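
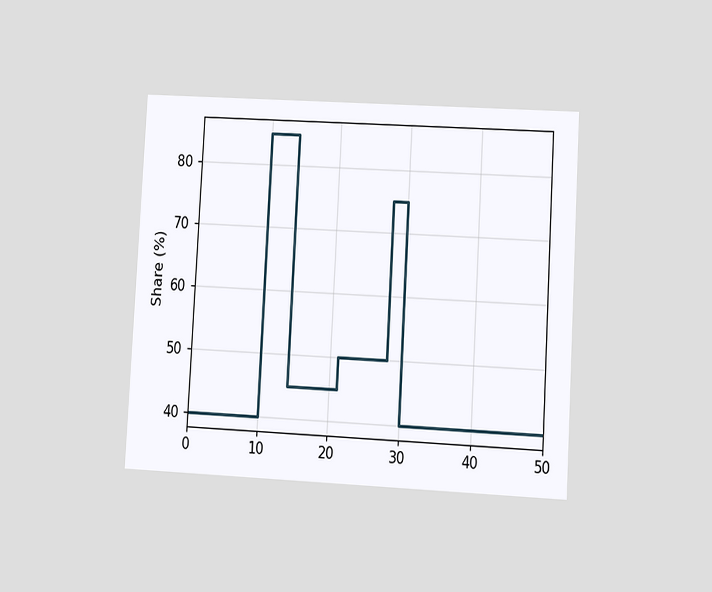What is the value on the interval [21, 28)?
The chart is tilted about 3° clockwise and viewed at a slight angle. On [21, 28) the step sits at 50%.

50%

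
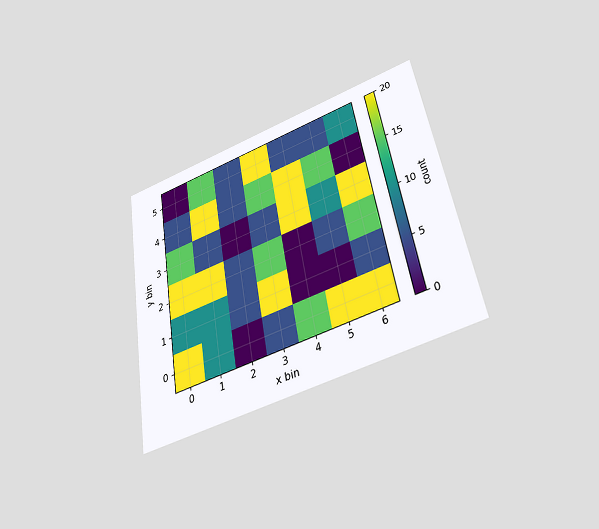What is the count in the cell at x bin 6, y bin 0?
The chart is tilted about 10° counter-clockwise and viewed slightly from below. Matching the cell (6, 0) against the colorbar gives 20.

20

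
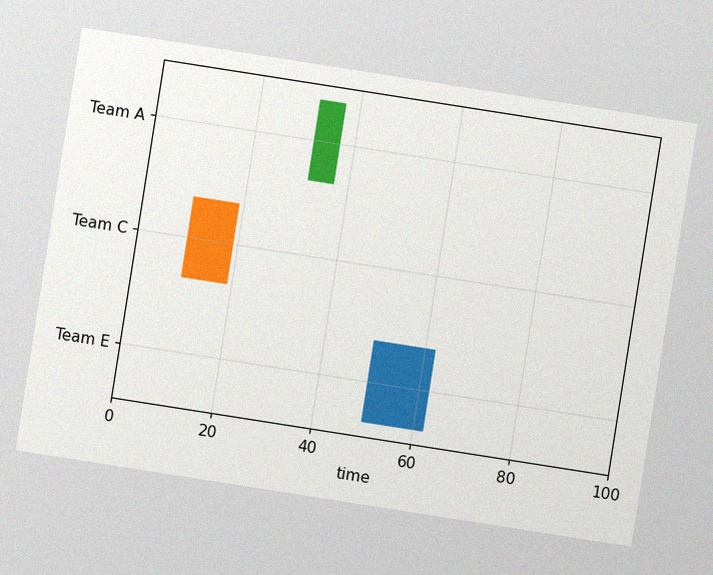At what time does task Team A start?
32

The chart is tilted about 9° clockwise, with some photo noise. The Team A bar begins at t=32.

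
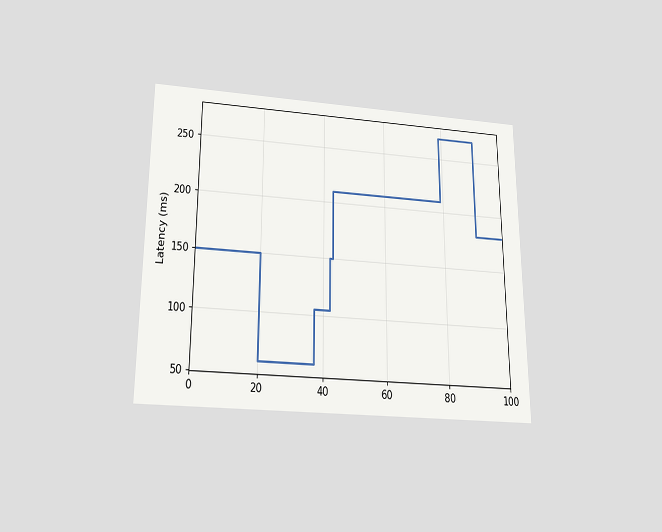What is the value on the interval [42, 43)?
The chart is viewed slightly from below. On [42, 43) the step sits at 150ms.

150ms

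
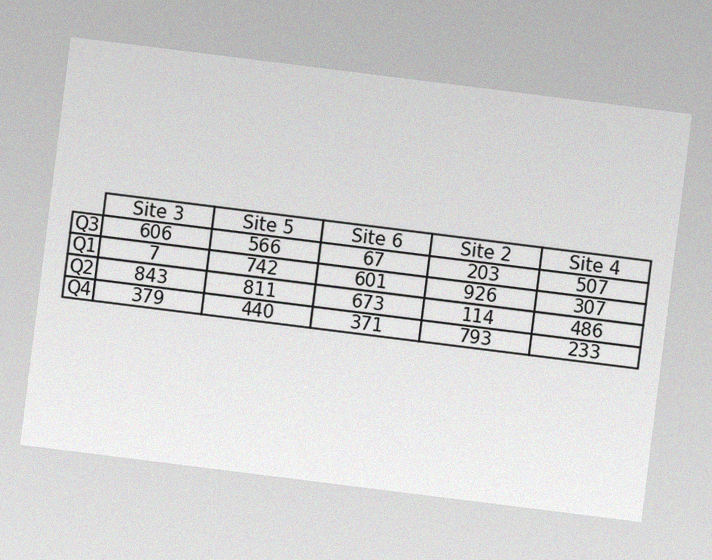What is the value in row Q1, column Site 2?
926

The chart is tilted about 7° clockwise, with some photo noise. The (Q1, Site 2) cell reads 926.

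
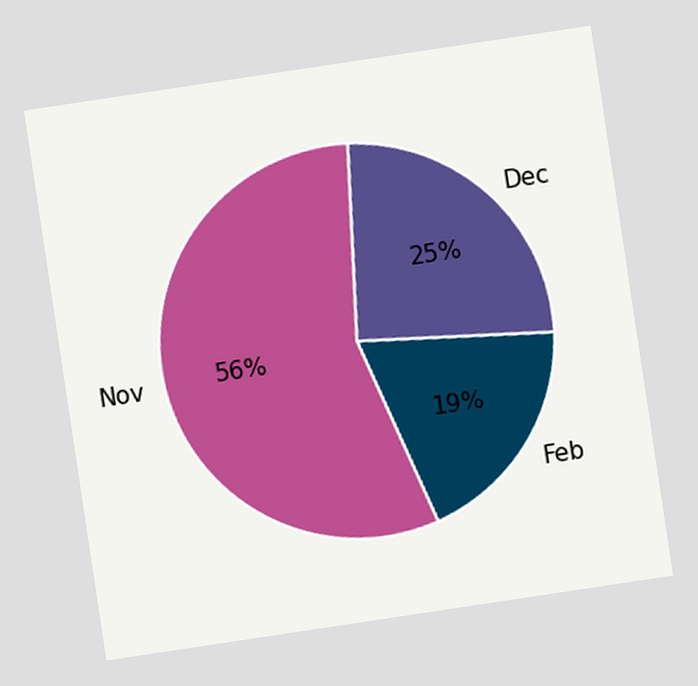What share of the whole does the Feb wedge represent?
The chart is tilted about 9° counter-clockwise. The Feb slice takes up 19% of the pie.

19%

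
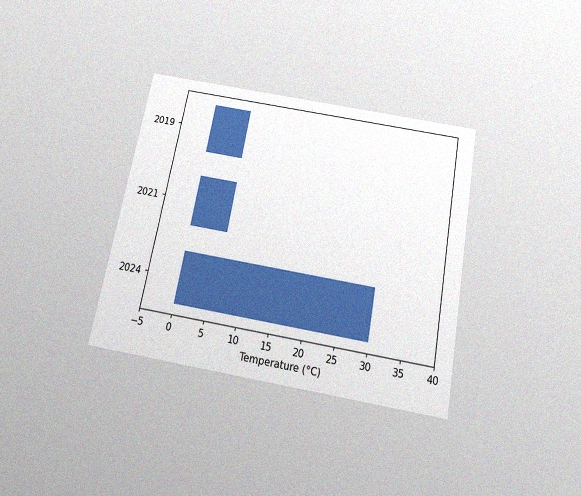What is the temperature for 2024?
30°C

The chart is tilted about 10° clockwise and viewed slightly from below, with some photo noise. Reading along the chart's x-axis, the 2024 bar reaches 30°C.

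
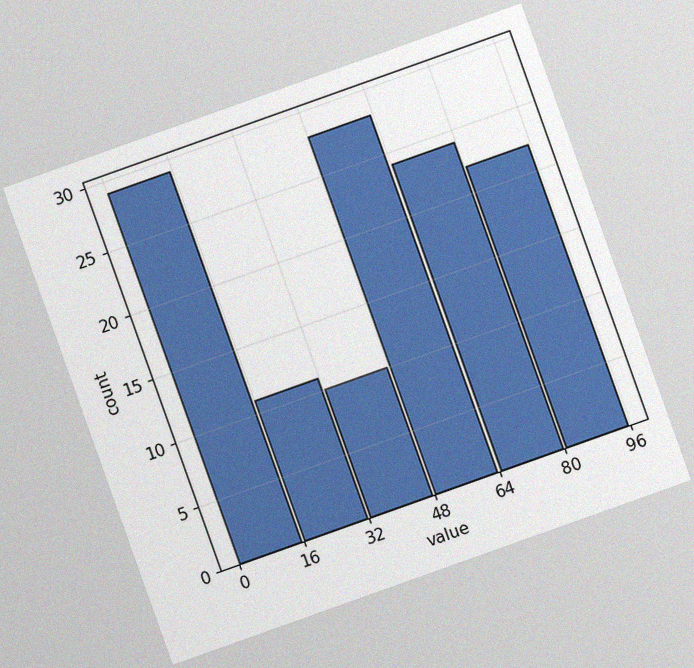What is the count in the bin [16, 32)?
The chart is tilted about 20° counter-clockwise, with some photo noise. The [16, 32) bin has height 11.

11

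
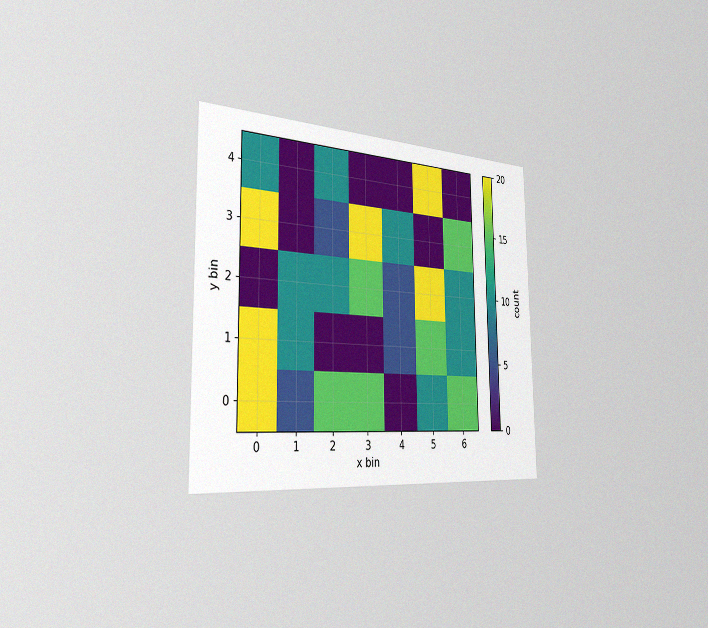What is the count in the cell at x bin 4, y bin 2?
5

The chart is viewed slightly from the left, with some photo noise. Matching the cell (4, 2) against the colorbar gives 5.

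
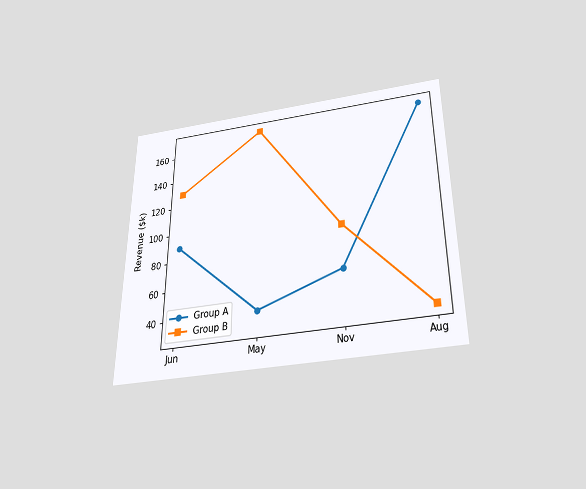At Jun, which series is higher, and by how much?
Group B, by $40k

The chart is viewed slightly from below. At Jun, Group B sits above the other line by $40k.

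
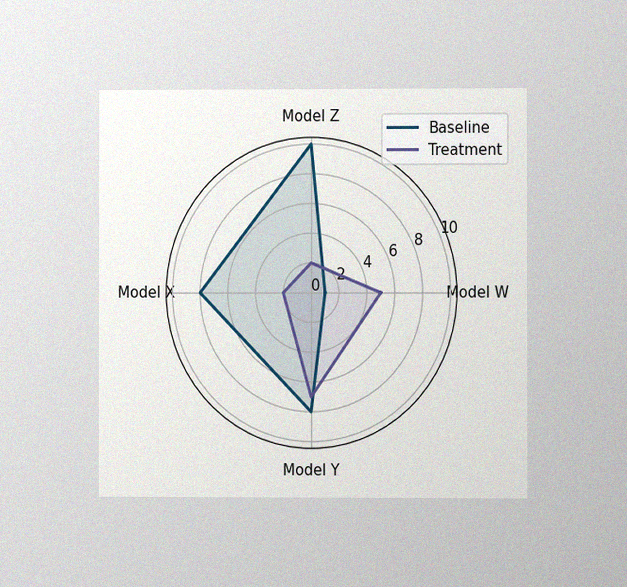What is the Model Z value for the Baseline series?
The chart is viewed at a slight angle, with some photo noise. On the Model Z axis, Baseline reaches 10.

10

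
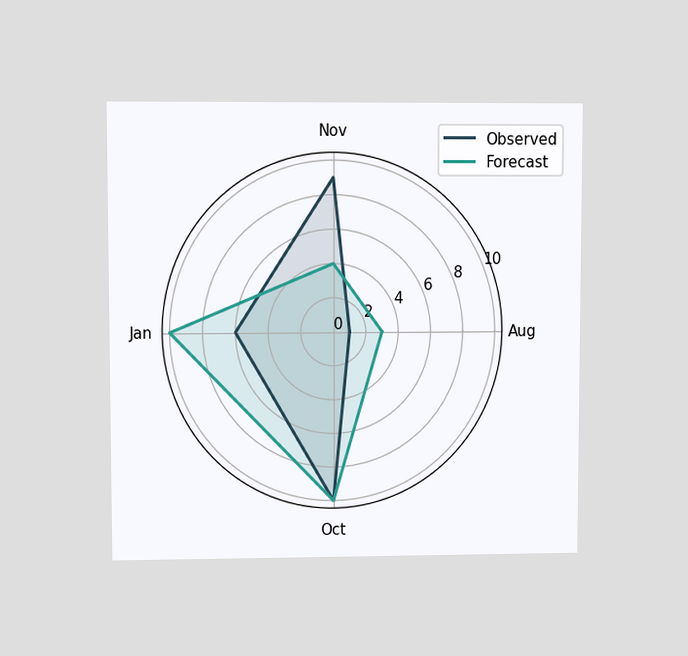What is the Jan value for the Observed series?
6

The chart is viewed at a slight angle. On the Jan axis, Observed reaches 6.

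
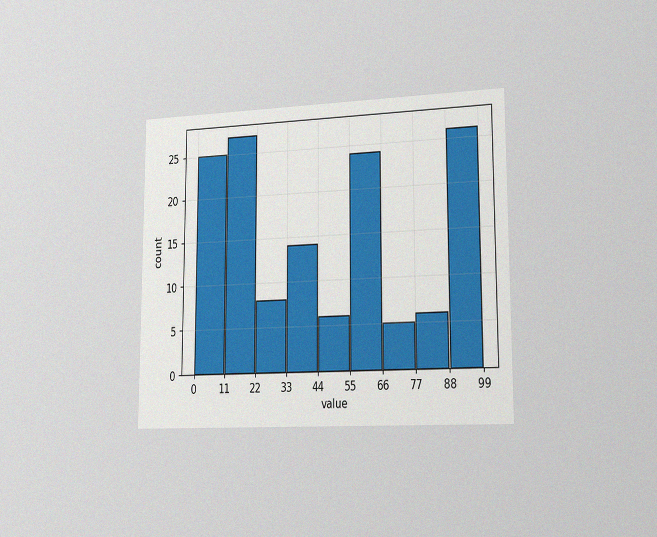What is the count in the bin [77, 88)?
6

The chart is viewed slightly from the right, with some photo noise. The [77, 88) bin has height 6.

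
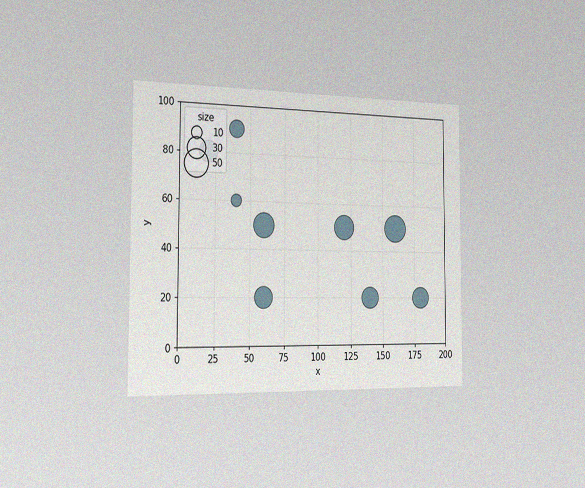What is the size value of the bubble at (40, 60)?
The chart is viewed slightly from the left, with some photo noise. Matching the bubble at (40, 60) against the size legend gives 10.

10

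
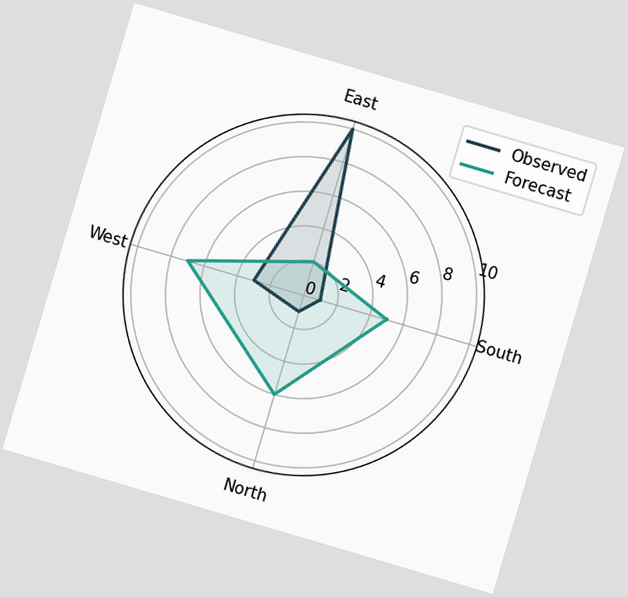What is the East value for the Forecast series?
2

The chart is tilted about 16° clockwise. On the East axis, Forecast reaches 2.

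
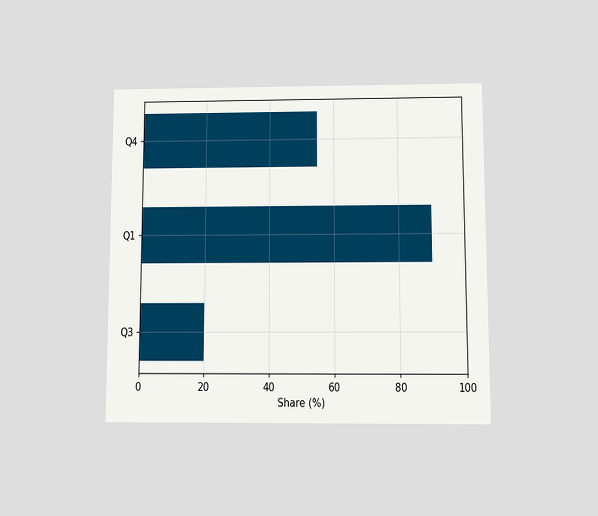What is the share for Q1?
The chart is viewed slightly from below. Reading along the chart's x-axis, the Q1 bar reaches 90%.

90%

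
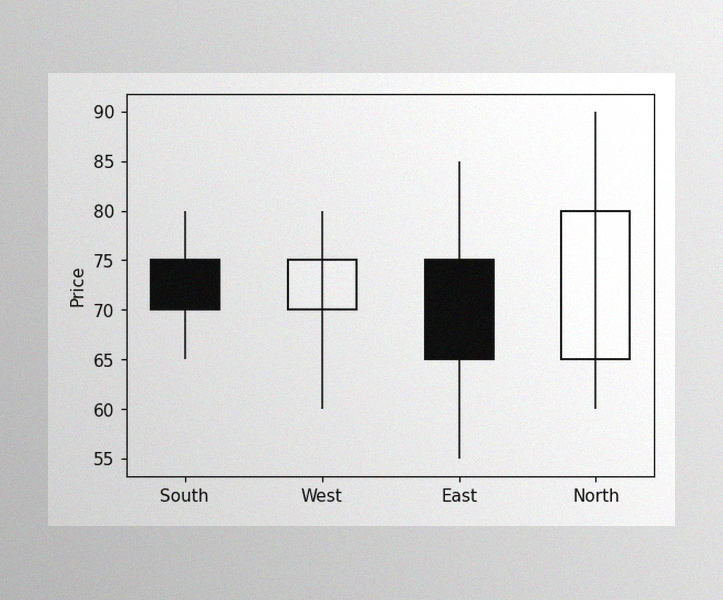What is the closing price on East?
The image has some photo noise and uneven lighting. The East candle closes at 65.

65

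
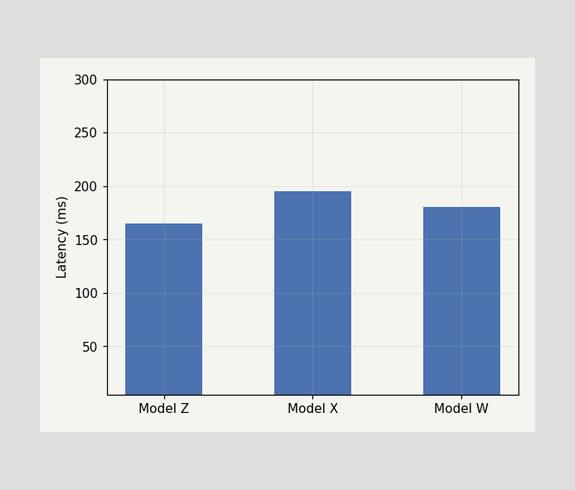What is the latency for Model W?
Reading along the chart's y-axis, the Model W bar reaches 180ms.

180ms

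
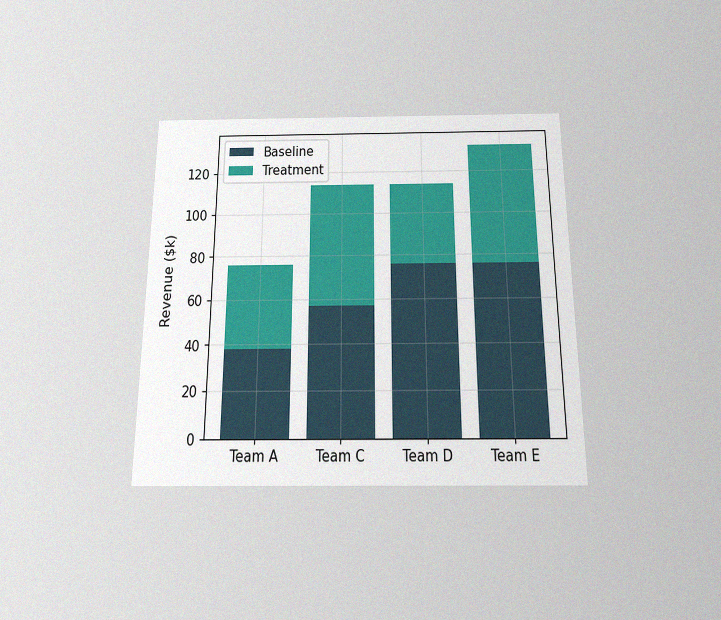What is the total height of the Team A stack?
$76k

The chart is viewed slightly from below, with some photo noise. The Team A stack's top reaches $76k on the y-axis.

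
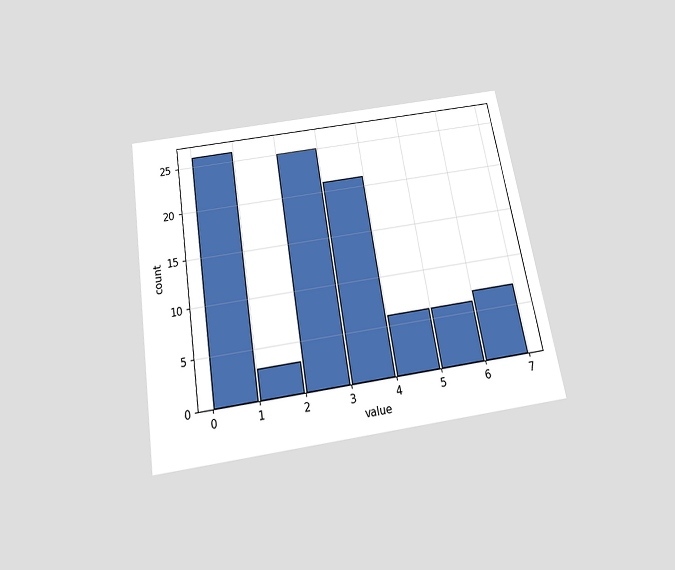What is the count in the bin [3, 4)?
21

The chart is tilted about 9° counter-clockwise and viewed slightly from below. The [3, 4) bin has height 21.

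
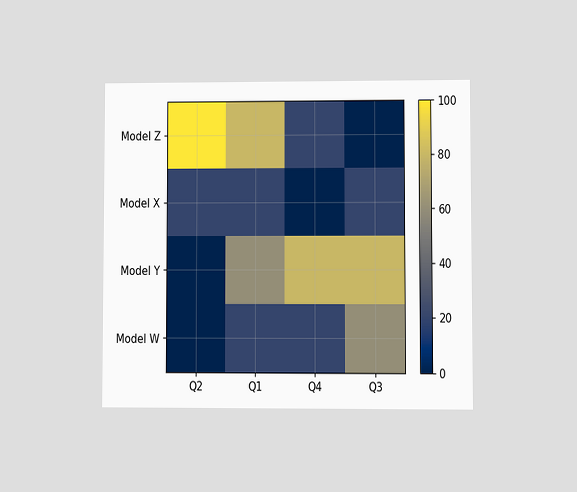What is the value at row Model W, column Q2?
0

The chart is viewed at a slight angle. Matching cell (Model W, Q2) against the colorbar gives 0.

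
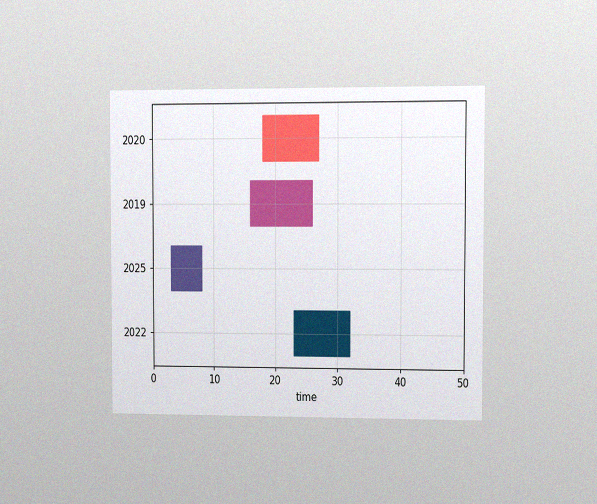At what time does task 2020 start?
18

The chart is viewed at a slight angle, with some photo noise. The 2020 bar begins at t=18.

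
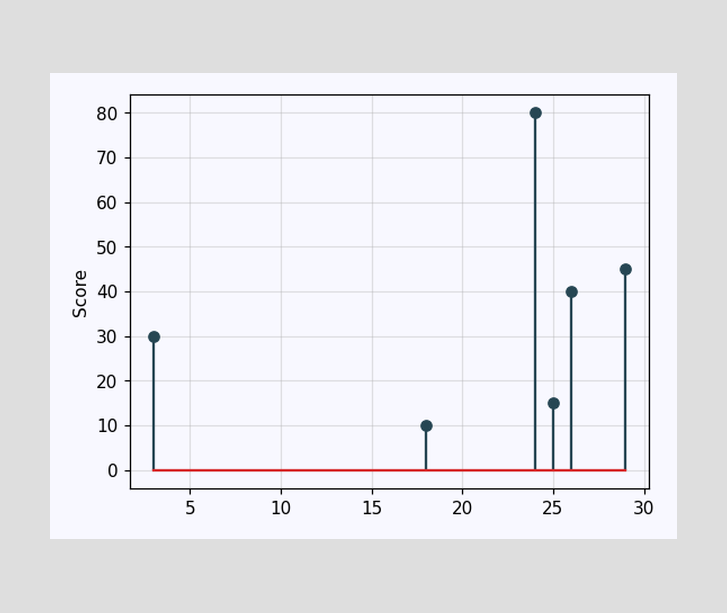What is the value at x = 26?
The stem at x=26 reaches 40.

40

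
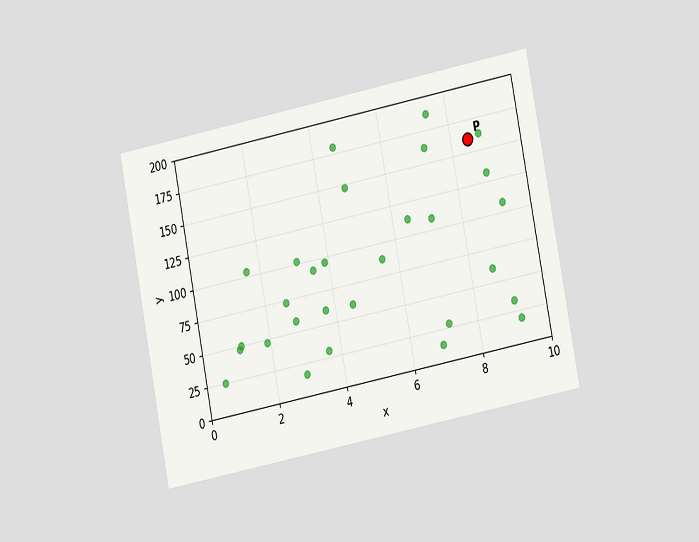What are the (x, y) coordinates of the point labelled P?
The chart is tilted about 11° counter-clockwise and viewed at a slight angle. Following the gridlines from P to each axis, P sits at (8.5, 160).

(8.5, 160)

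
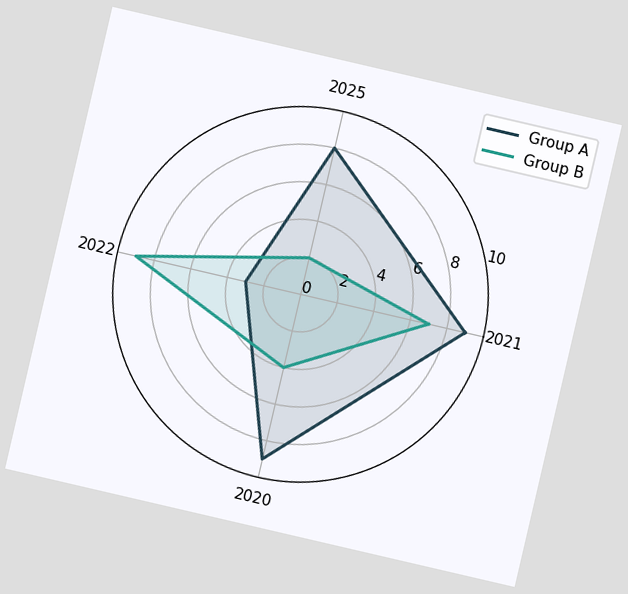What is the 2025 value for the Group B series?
2

The chart is tilted about 13° clockwise. On the 2025 axis, Group B reaches 2.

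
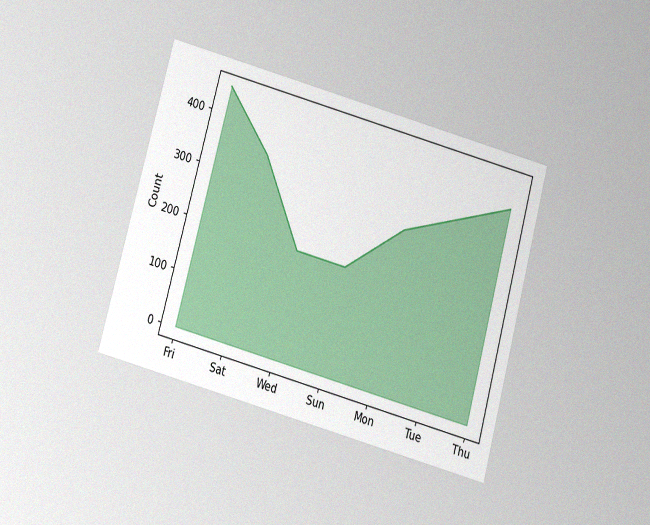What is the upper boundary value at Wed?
200

The chart is tilted about 15° clockwise and viewed slightly from below, with some photo noise. At Wed the upper boundary is at 200.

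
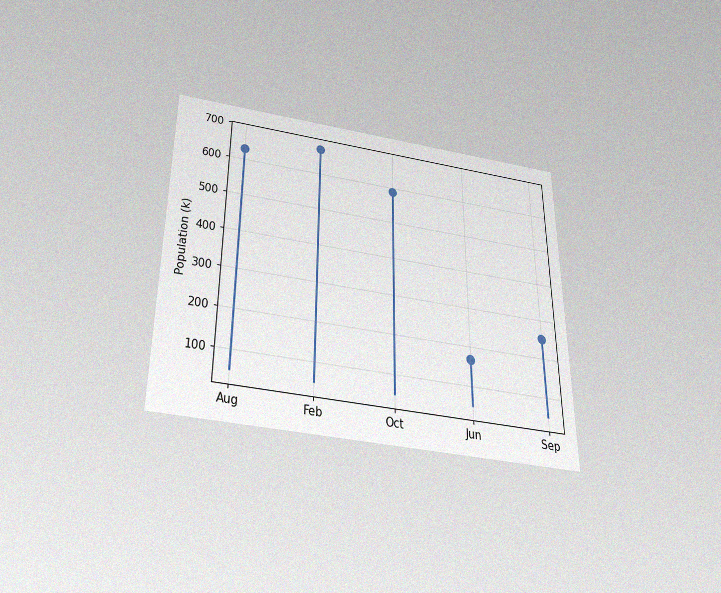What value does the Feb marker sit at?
672k

The chart is viewed slightly from below, with some photo noise. The Feb marker sits at 672k.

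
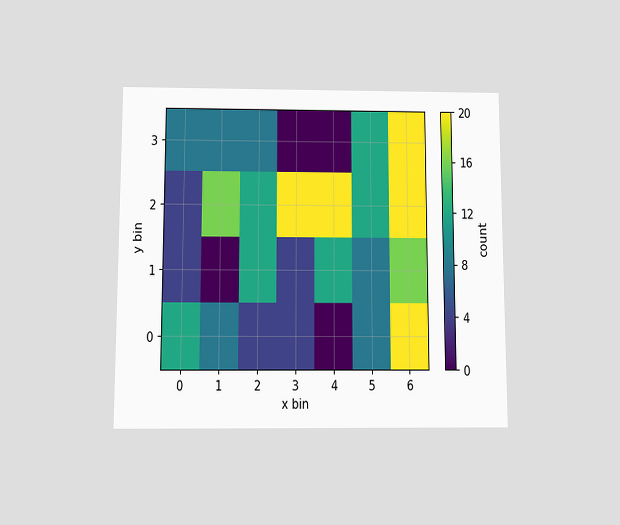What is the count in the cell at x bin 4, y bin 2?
The chart is viewed slightly from below. Matching the cell (4, 2) against the colorbar gives 20.

20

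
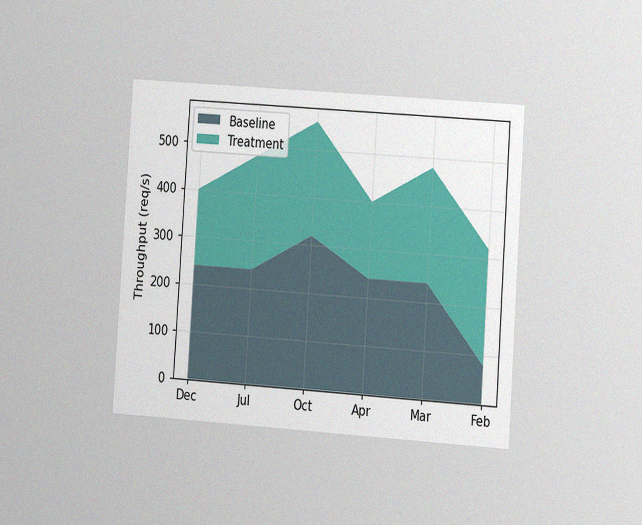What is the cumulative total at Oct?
The chart is tilted about 4° clockwise and viewed at a slight angle, with some photo noise. The stacked total at Oct reaches 560req/s.

560req/s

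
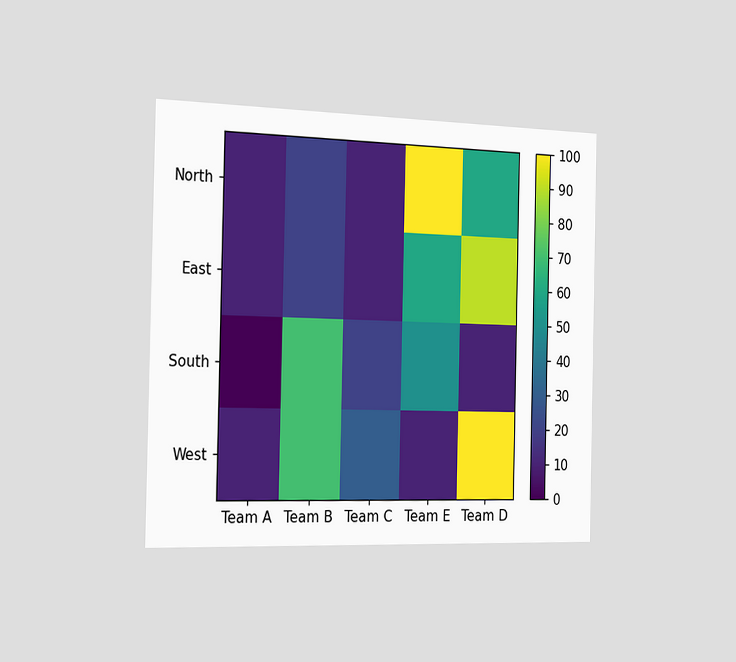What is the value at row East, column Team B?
The chart is viewed slightly from the left. Matching cell (East, Team B) against the colorbar gives 20.

20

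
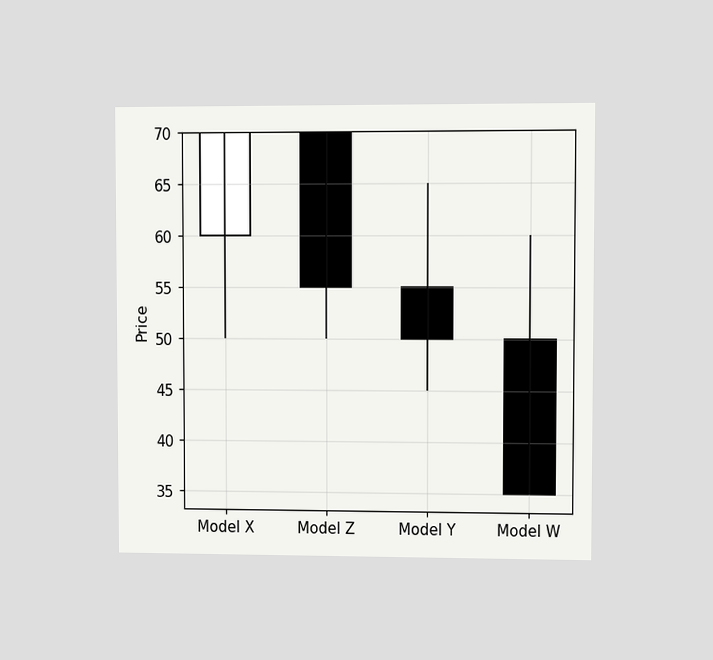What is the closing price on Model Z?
55

The chart is viewed at a slight angle. The Model Z candle closes at 55.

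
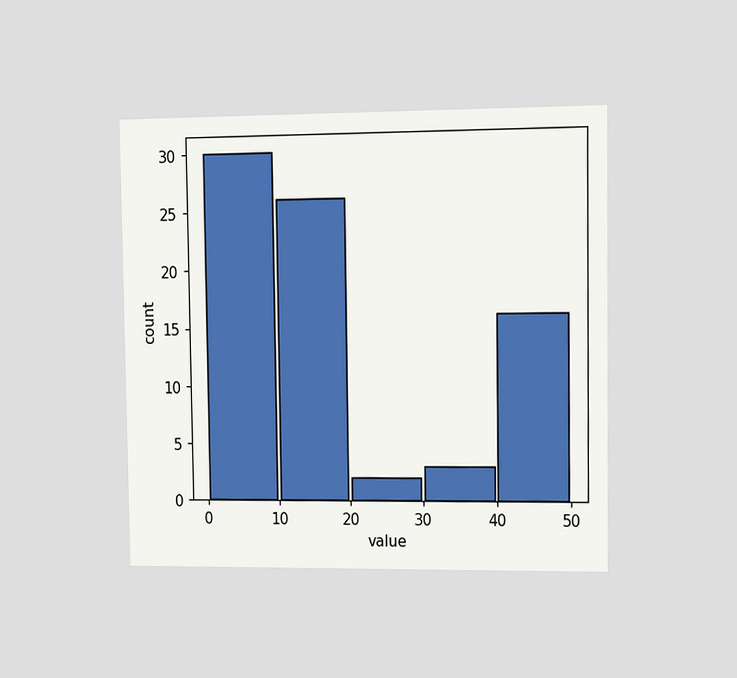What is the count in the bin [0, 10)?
30

The chart is viewed slightly from the right. The [0, 10) bin has height 30.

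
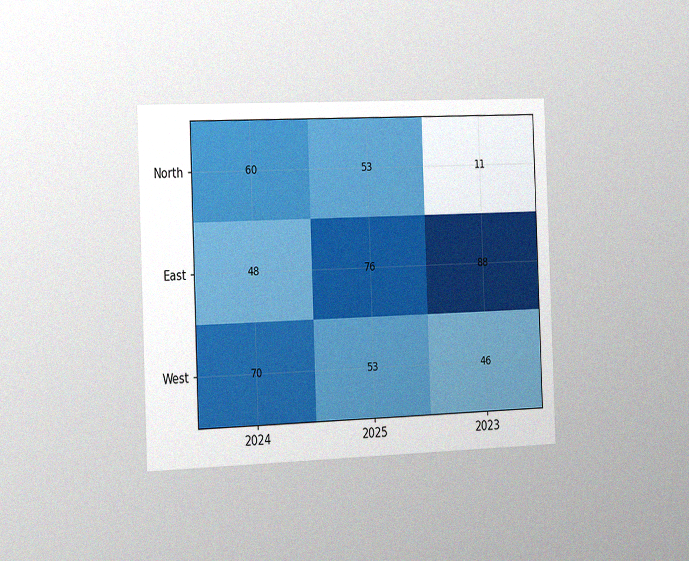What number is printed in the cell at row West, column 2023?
The chart is tilted about 2° counter-clockwise and viewed slightly from the left, with some photo noise. The (West, 2023) cell reads 46.

46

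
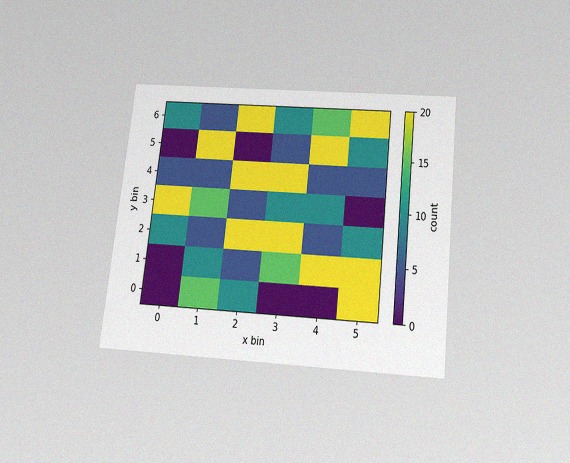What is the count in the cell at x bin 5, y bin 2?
10

The chart is tilted about 6° clockwise and viewed slightly from below, with some photo noise. Matching the cell (5, 2) against the colorbar gives 10.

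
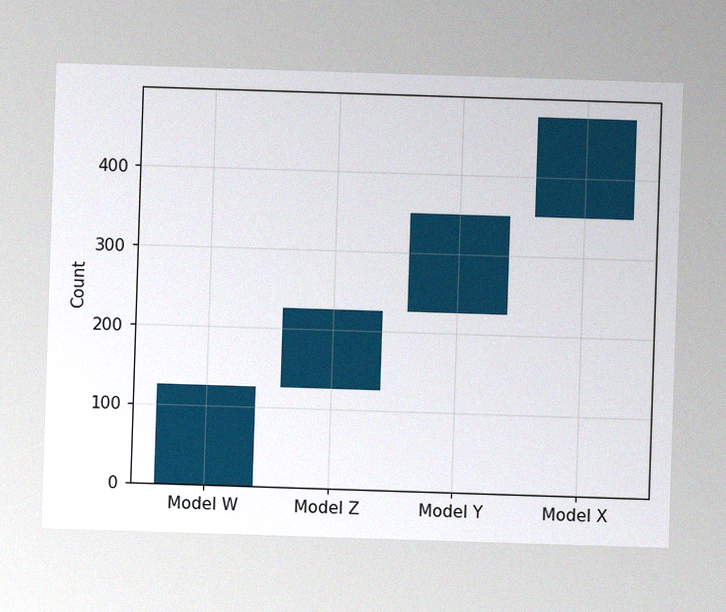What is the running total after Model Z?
The image has some photo noise and uneven lighting. After Model Z the running total reaches 225.

225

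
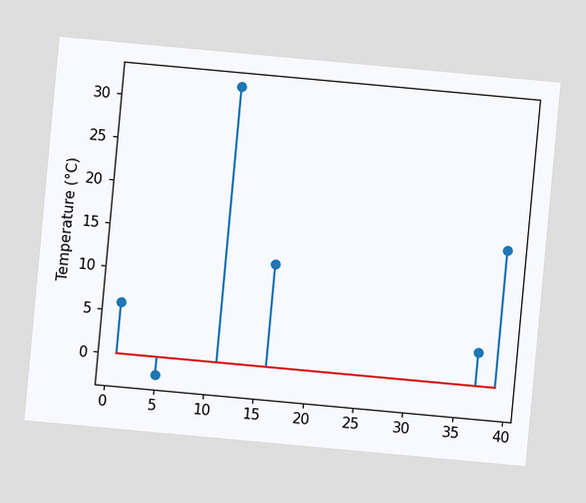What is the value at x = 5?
-2°C

The chart is tilted about 5° clockwise. The stem at x=5 reaches -2°C.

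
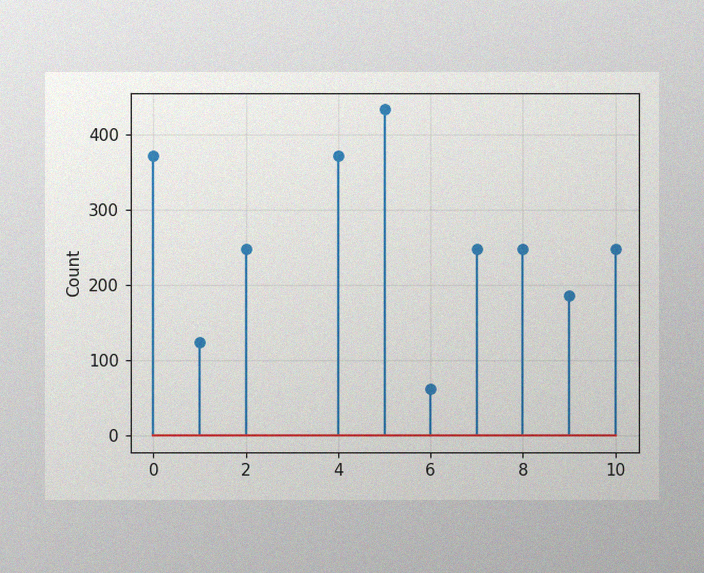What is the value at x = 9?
The image has some photo noise and uneven lighting. The stem at x=9 reaches 186.

186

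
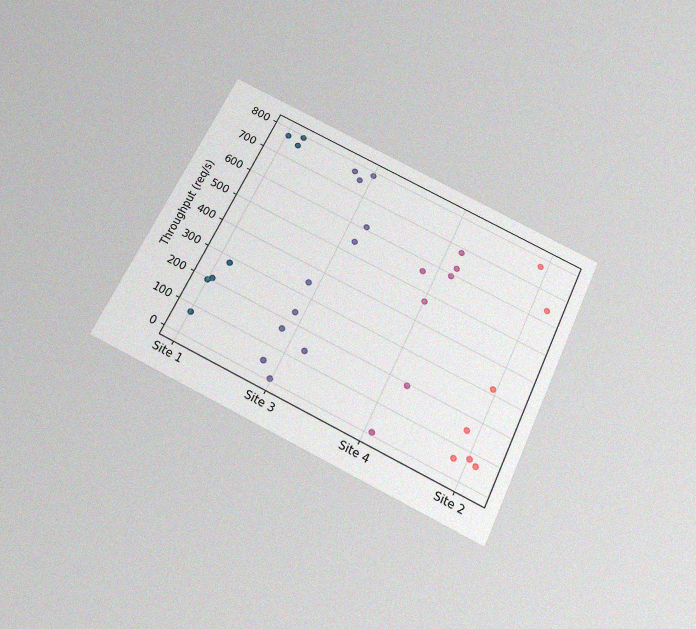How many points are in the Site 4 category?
7

The chart is tilted about 25° clockwise and viewed slightly from below, with some photo noise. Counting the markers in the Site 4 column gives 7.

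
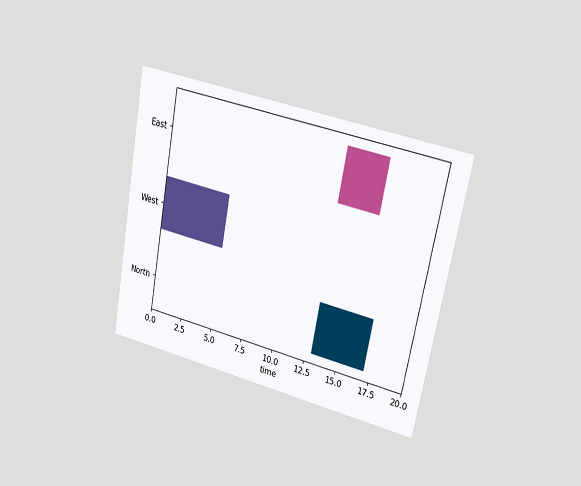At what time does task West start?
The chart is tilted about 11° clockwise and viewed at a slight angle. The West bar begins at t=0.

0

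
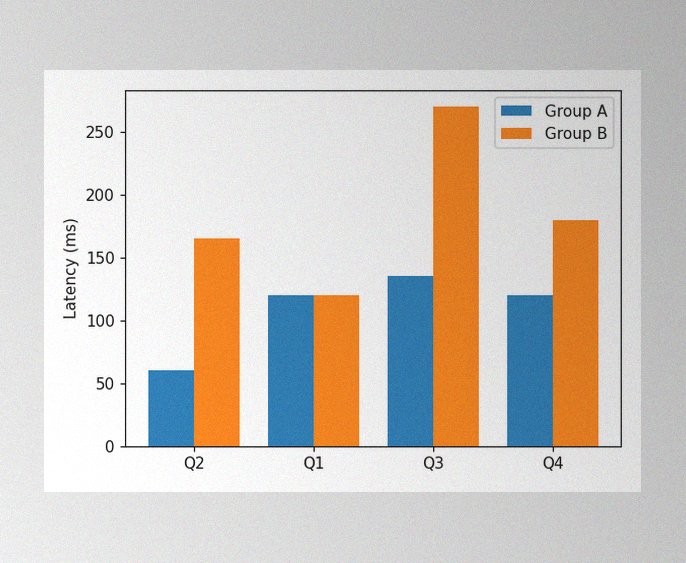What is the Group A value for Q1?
The image has some photo noise and uneven lighting. The Group A bar at Q1 reaches 120ms on the y-axis.

120ms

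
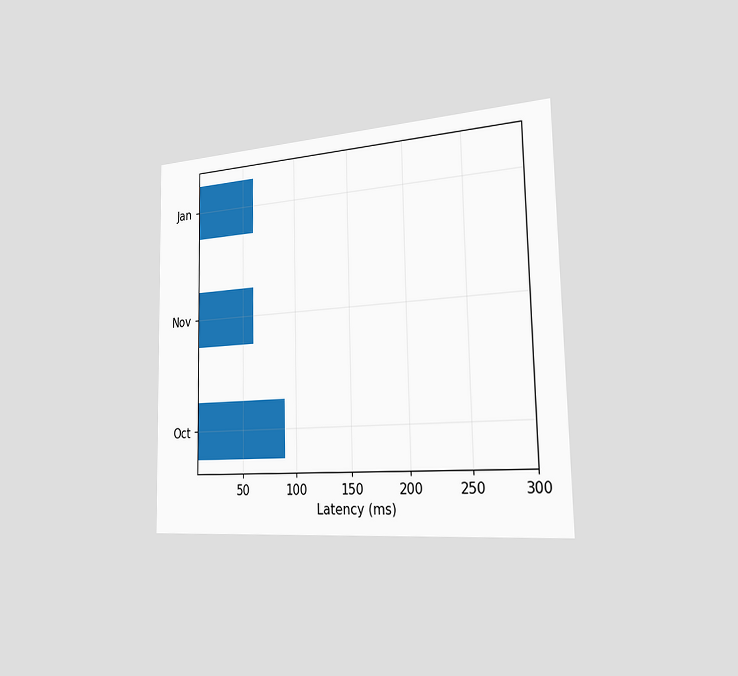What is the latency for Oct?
The chart is viewed slightly from the right. Reading along the chart's x-axis, the Oct bar reaches 90ms.

90ms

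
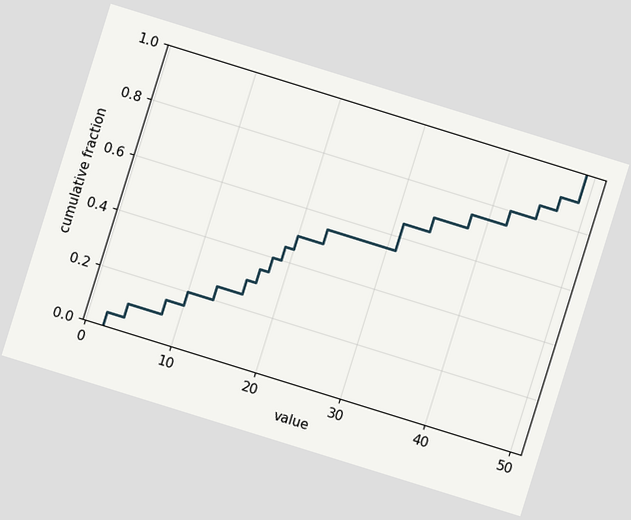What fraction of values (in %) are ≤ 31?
65%

The chart is tilted about 17° clockwise. At x=31 the ECDF step is at 65%.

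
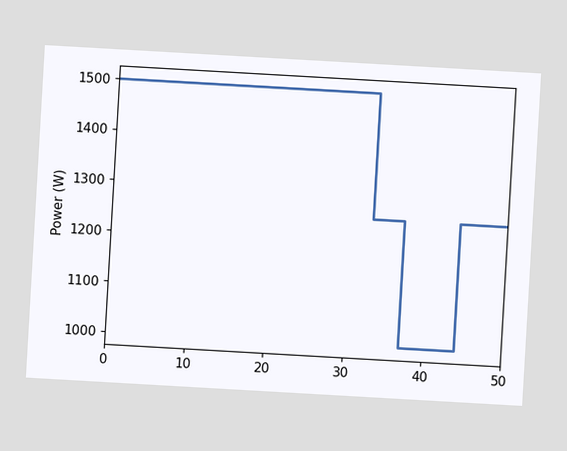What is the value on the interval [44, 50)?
The chart is tilted about 3° clockwise. On [44, 50) the step sits at 1250W.

1250W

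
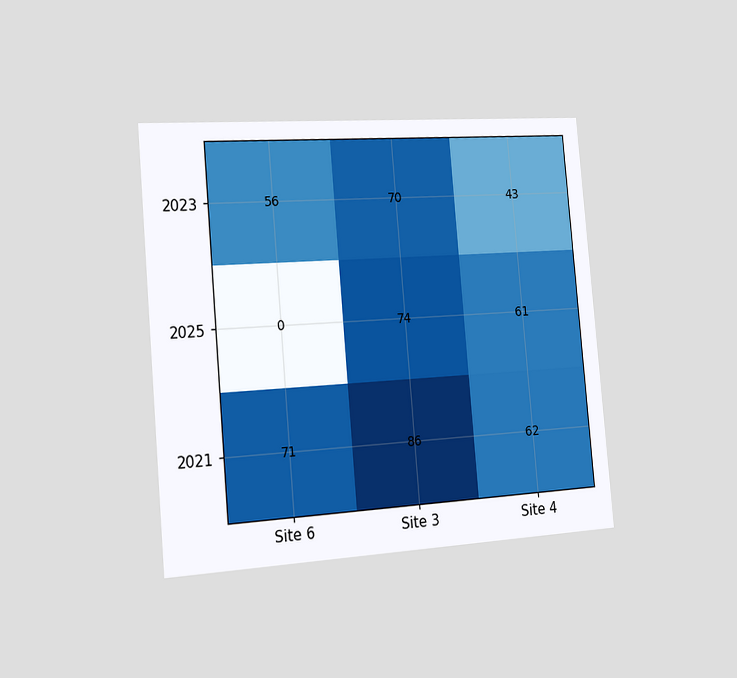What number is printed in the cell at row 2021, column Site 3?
86

The chart is tilted about 5° counter-clockwise and viewed slightly from the left. The (2021, Site 3) cell reads 86.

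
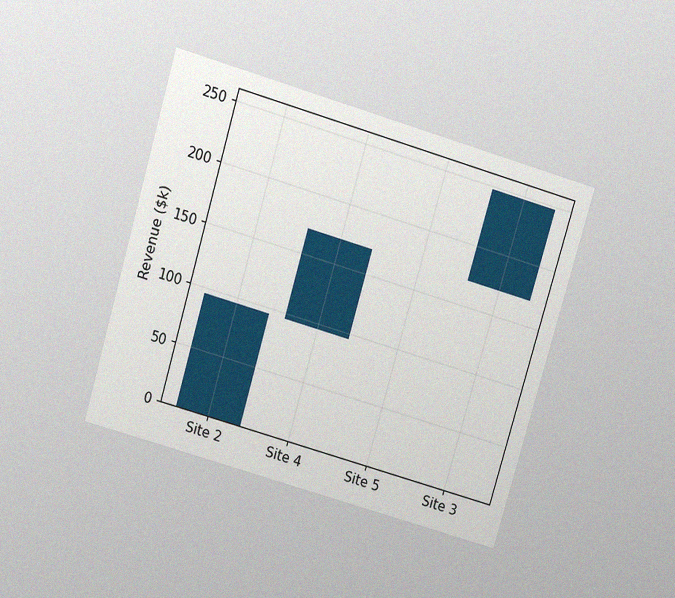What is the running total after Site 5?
$171k

The chart is tilted about 16° clockwise and viewed slightly from above, with some photo noise. After Site 5 the running total reaches $171k.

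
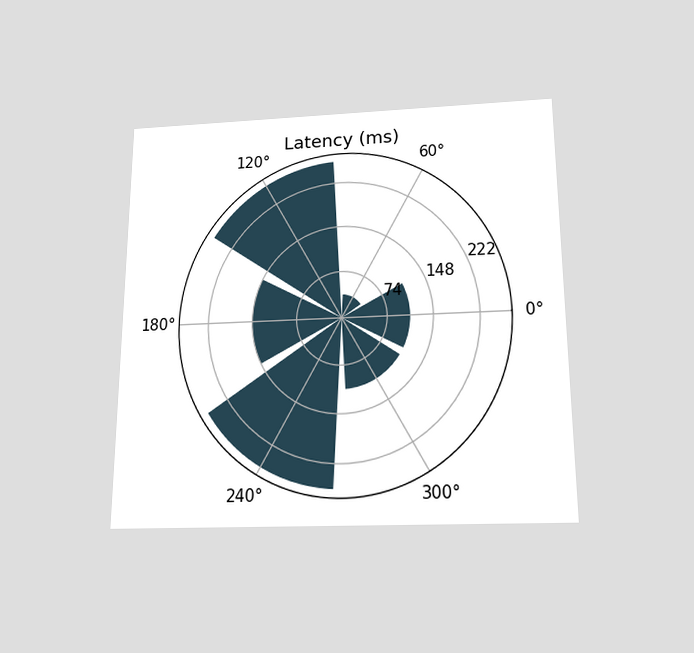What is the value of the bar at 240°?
259ms

The chart is viewed slightly from below. The bar at 240° reaches 259ms on the radial axis.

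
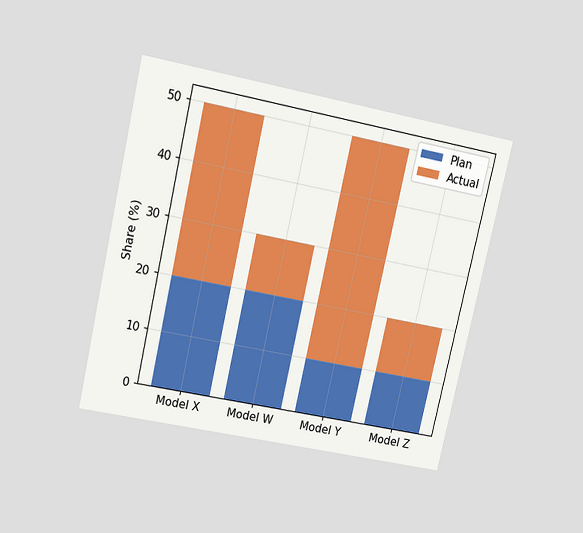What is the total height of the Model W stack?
30%

The chart is tilted about 13° clockwise and viewed slightly from above. The Model W stack's top reaches 30% on the y-axis.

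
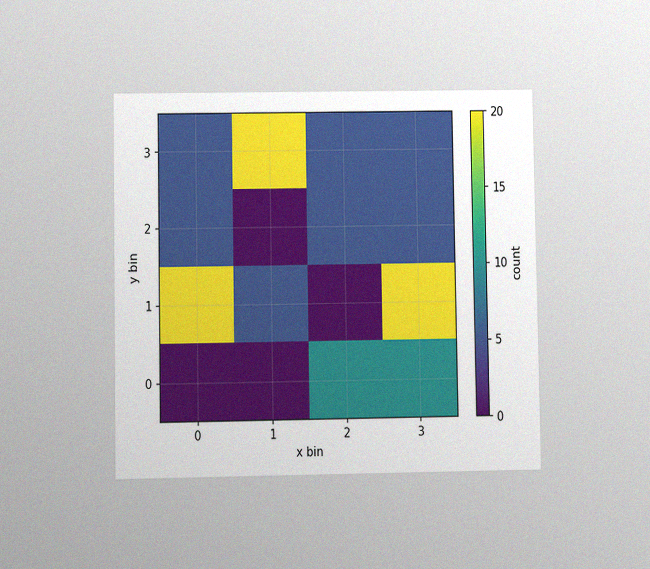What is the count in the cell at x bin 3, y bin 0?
10

The chart is viewed at a slight angle, with some photo noise. Matching the cell (3, 0) against the colorbar gives 10.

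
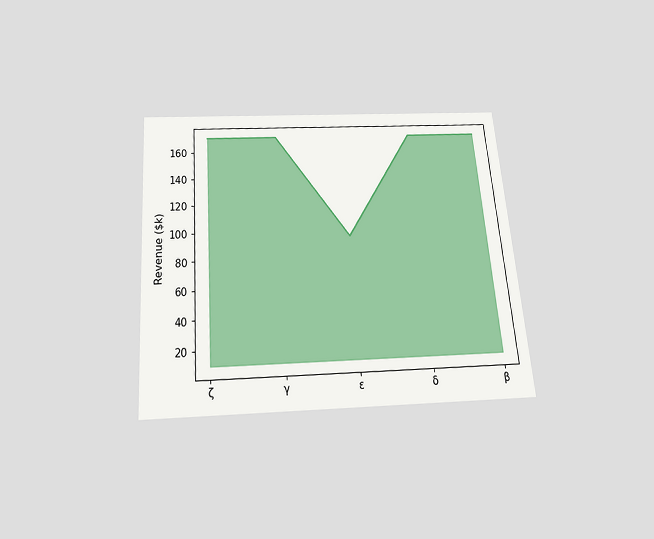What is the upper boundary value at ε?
$95k

The chart is tilted about 4° counter-clockwise and viewed slightly from below. At ε the upper boundary is at $95k.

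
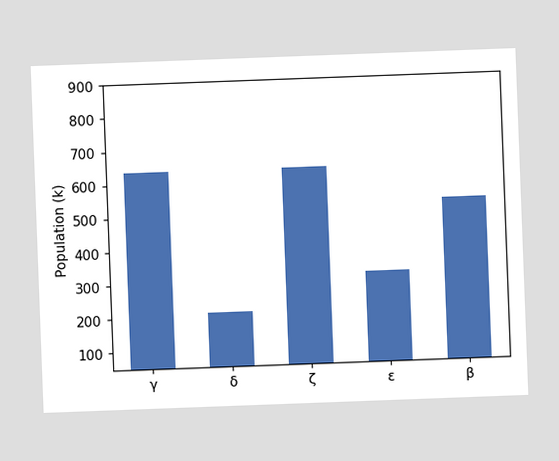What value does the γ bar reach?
636k

The chart is tilted about 2° counter-clockwise. Reading along the chart's y-axis, the γ bar reaches 636k.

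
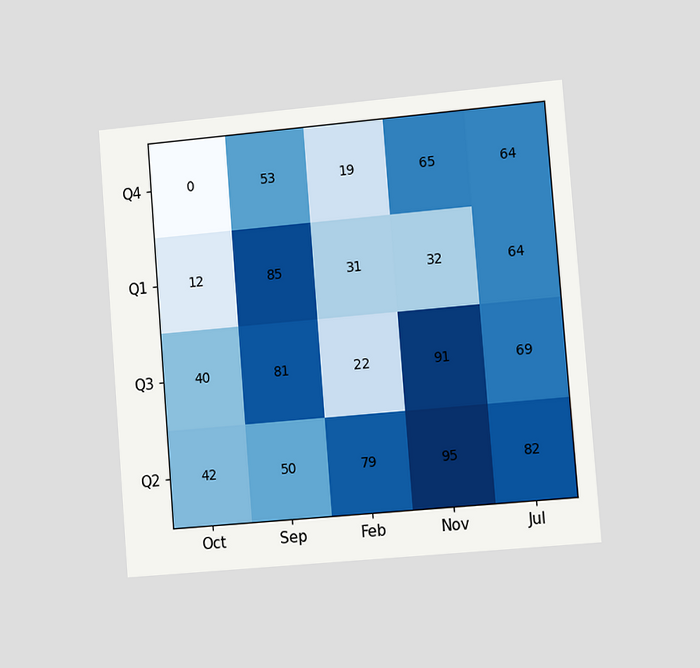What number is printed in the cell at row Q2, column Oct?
42

The chart is tilted about 5° counter-clockwise and viewed slightly from the right. The (Q2, Oct) cell reads 42.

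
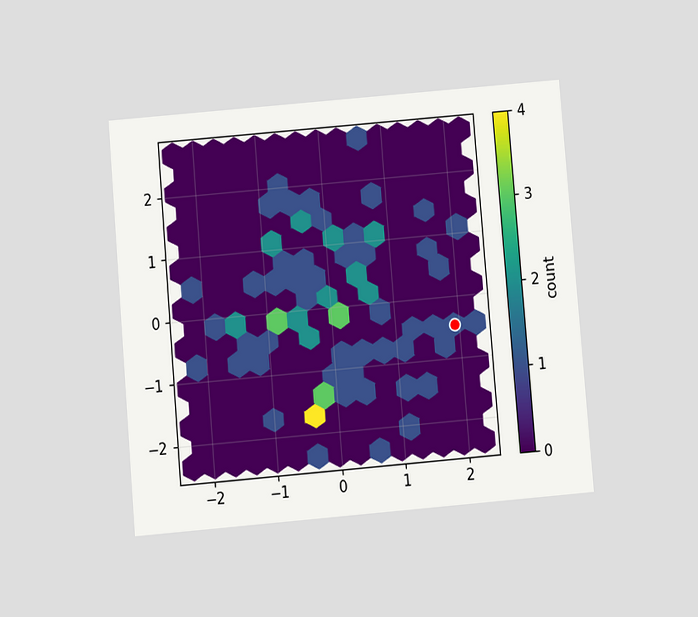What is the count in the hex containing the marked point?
The chart is tilted about 5° counter-clockwise and viewed slightly from below. The marked hex reads 1 on the colorbar.

1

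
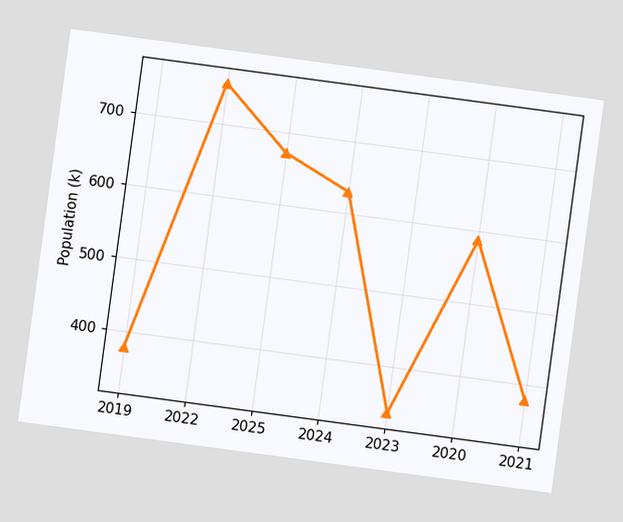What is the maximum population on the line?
The chart is tilted about 8° clockwise. The highest point is at 2022, and reading across to the y-axis gives 756k.

756k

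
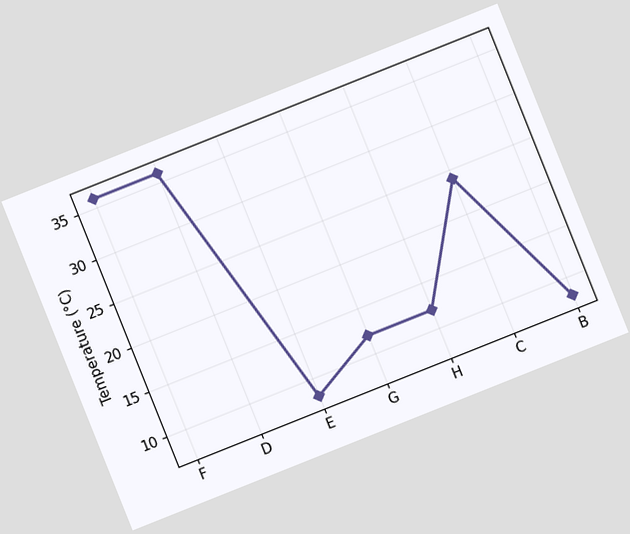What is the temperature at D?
The chart is tilted about 22° counter-clockwise. At D, the line is at 36°C.

36°C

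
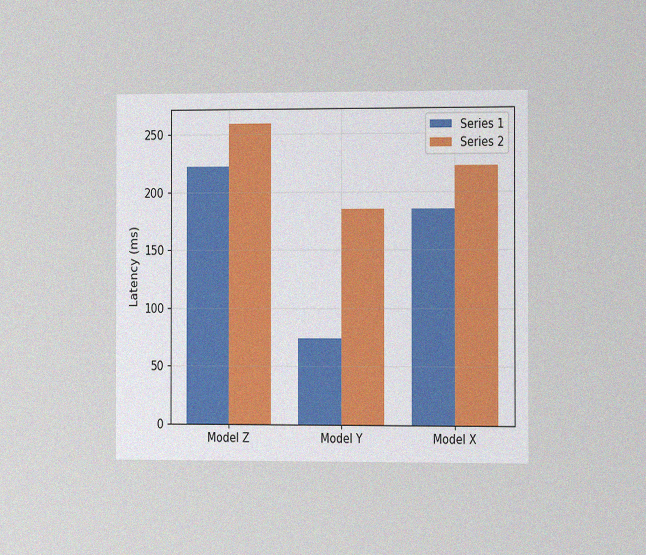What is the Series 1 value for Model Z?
The chart is viewed slightly from the right, with some photo noise. The Series 1 bar at Model Z reaches 222ms on the y-axis.

222ms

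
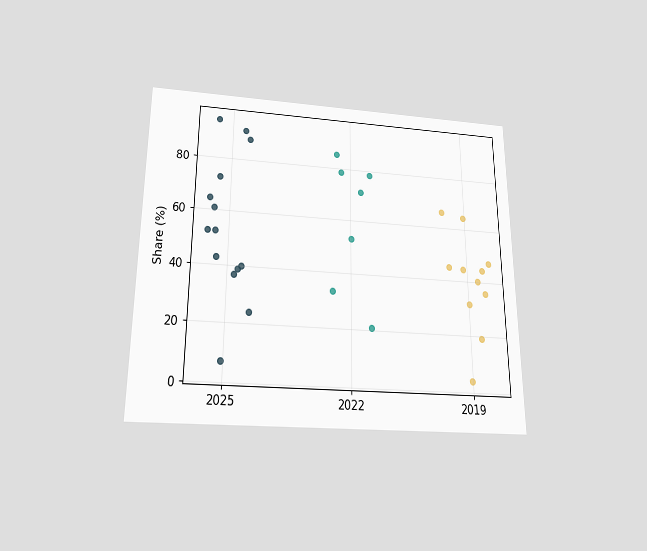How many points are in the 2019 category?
11

The chart is viewed slightly from below. Counting the markers in the 2019 column gives 11.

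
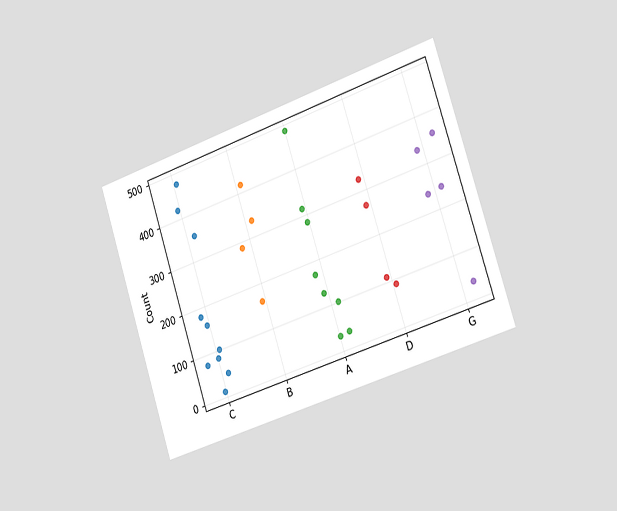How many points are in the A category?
8

The chart is tilted about 18° counter-clockwise and viewed slightly from the right. Counting the markers in the A column gives 8.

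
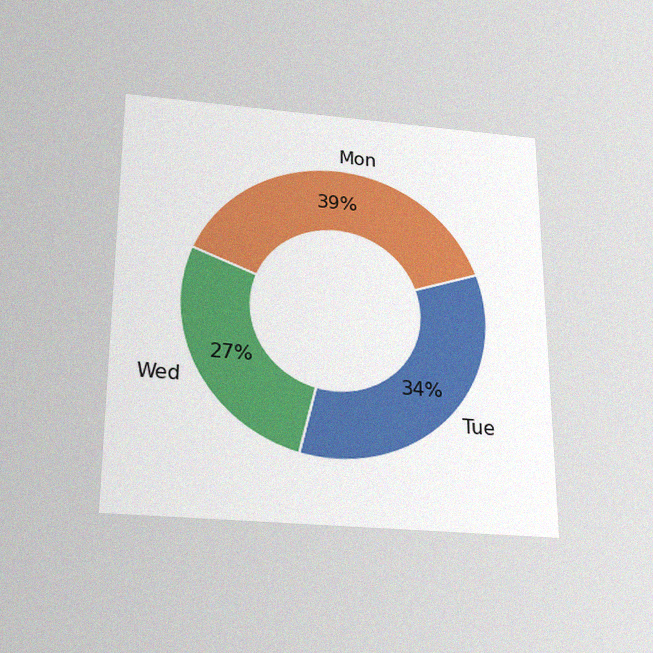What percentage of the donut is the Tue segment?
34%

The chart is viewed slightly from below, with some photo noise. The Tue segment takes up 34% of the ring.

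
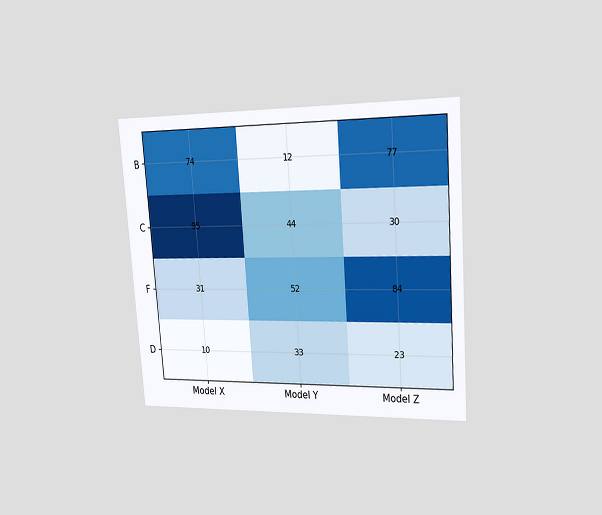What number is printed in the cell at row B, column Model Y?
The chart is tilted about 4° counter-clockwise and viewed slightly from the right. The (B, Model Y) cell reads 12.

12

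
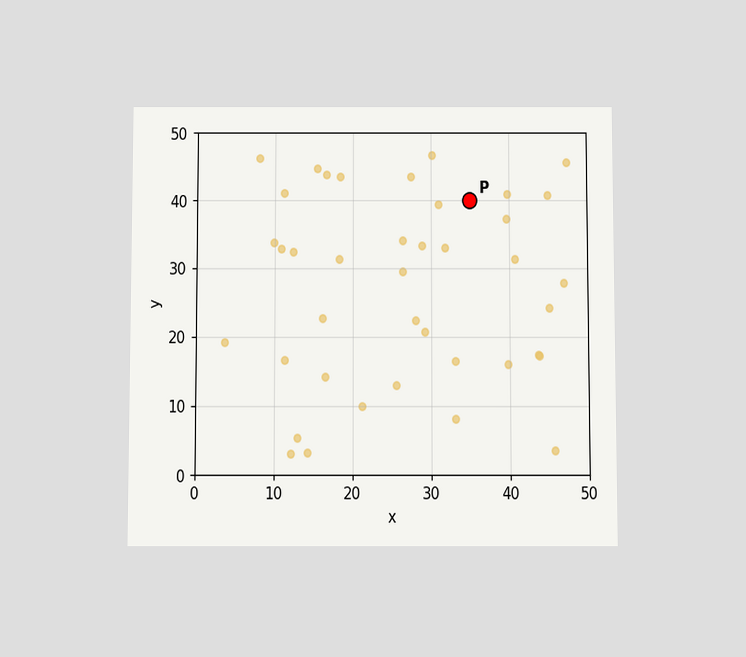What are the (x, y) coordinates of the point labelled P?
The chart is viewed slightly from below. Following the gridlines from P to each axis, P sits at (35, 40).

(35, 40)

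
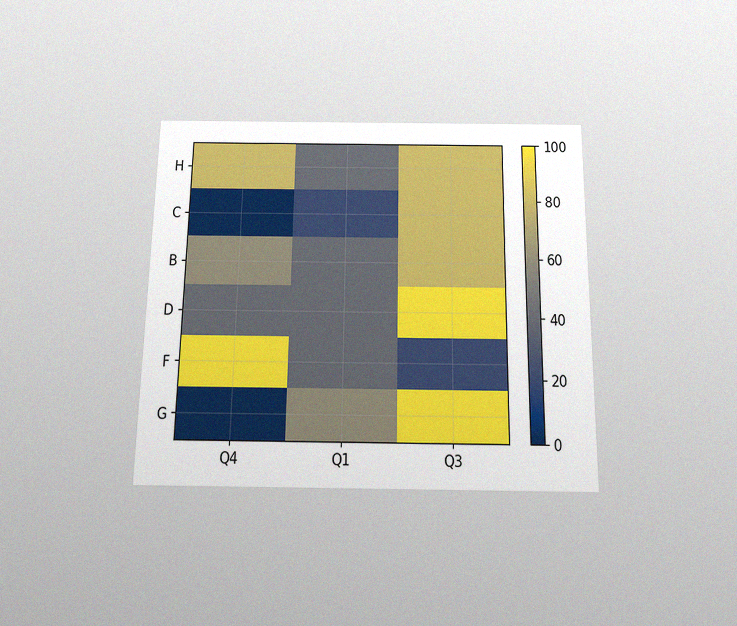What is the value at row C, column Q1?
The chart is viewed slightly from below, with some photo noise. Matching cell (C, Q1) against the colorbar gives 20.

20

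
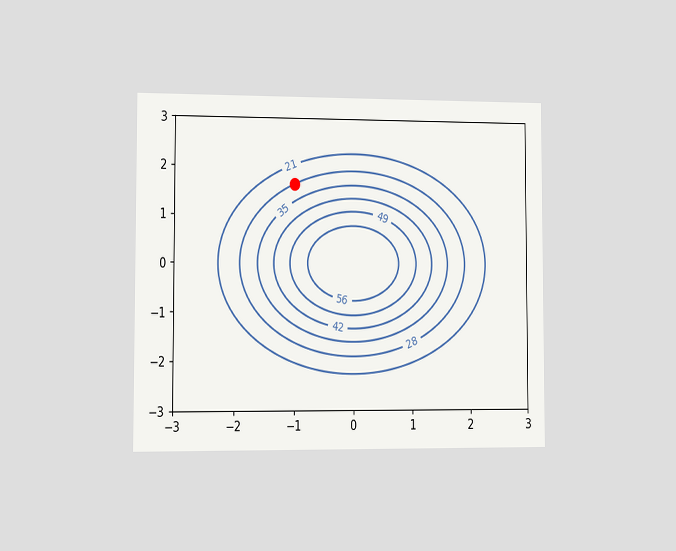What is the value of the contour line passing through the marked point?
The chart is viewed slightly from the left. The marked point sits on the contour labelled 28.

28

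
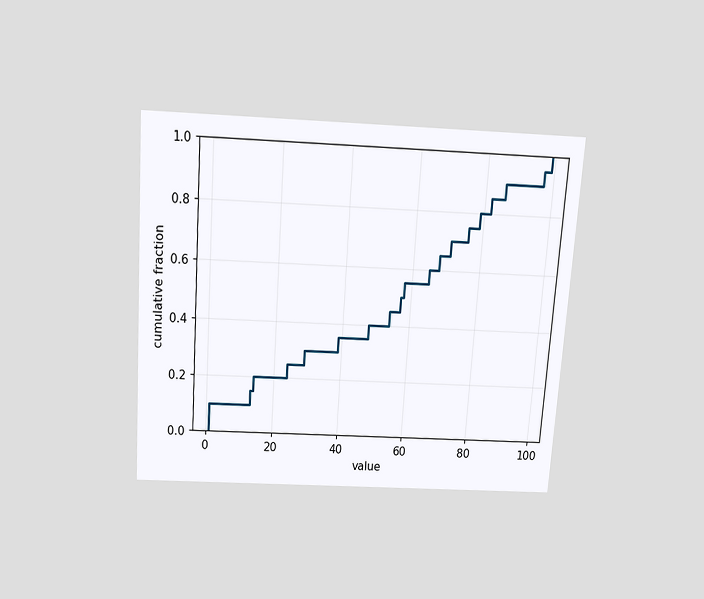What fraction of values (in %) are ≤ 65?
60%

The chart is tilted about 4° clockwise and viewed slightly from above. At x=65 the ECDF step is at 60%.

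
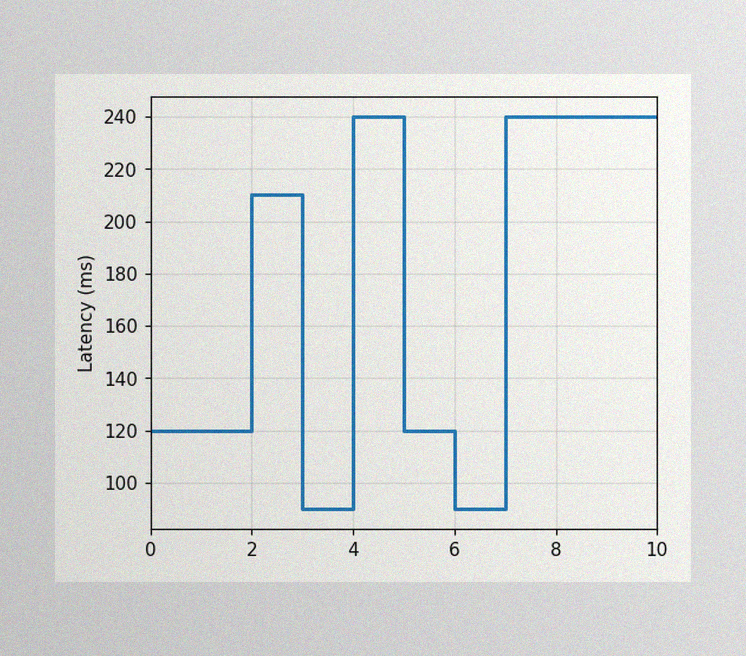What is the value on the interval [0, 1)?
The image has some photo noise and uneven lighting. On [0, 1) the step sits at 120ms.

120ms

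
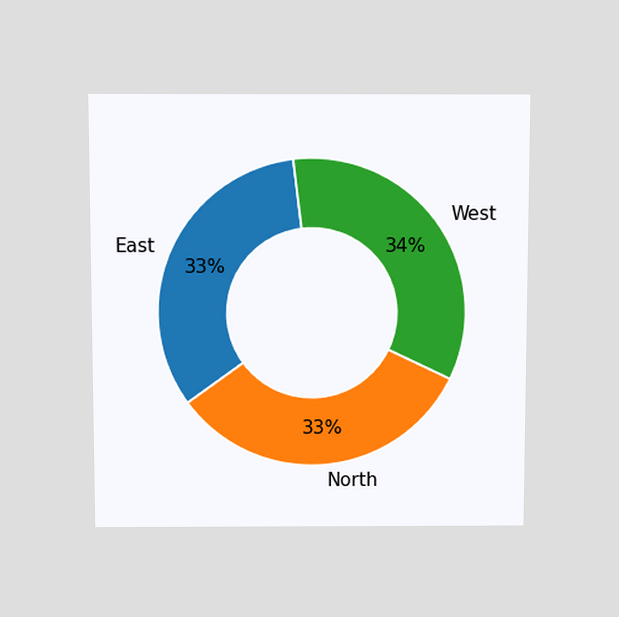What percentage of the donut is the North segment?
The chart is viewed slightly from above. The North segment takes up 33% of the ring.

33%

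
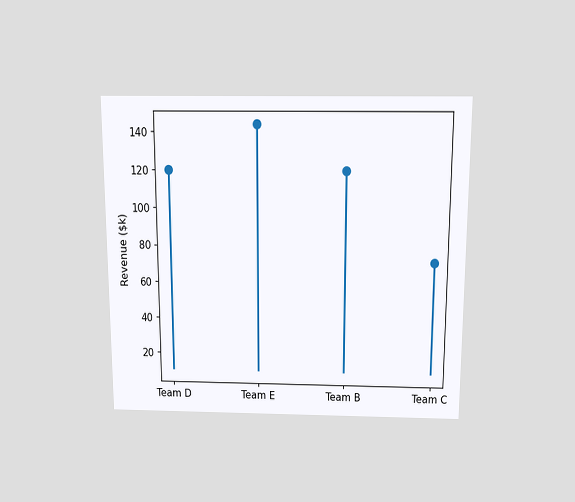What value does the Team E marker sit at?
$144k

The chart is viewed slightly from above. The Team E marker sits at $144k.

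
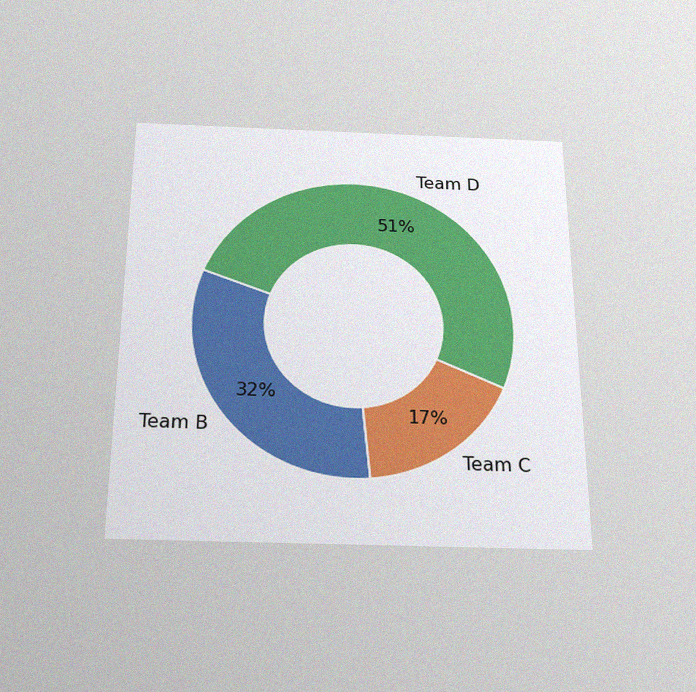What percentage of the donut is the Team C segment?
17%

The chart is viewed slightly from below, with some photo noise. The Team C segment takes up 17% of the ring.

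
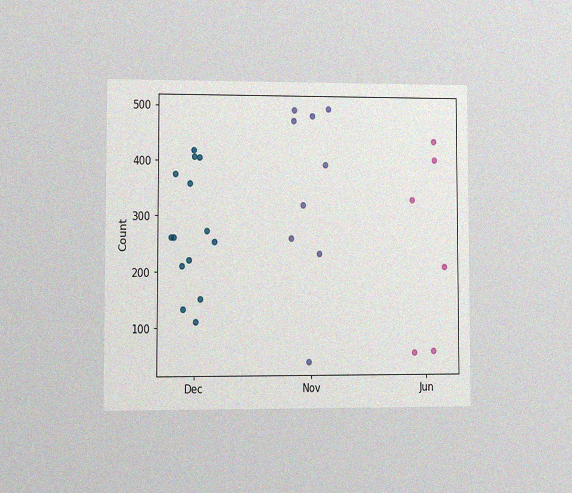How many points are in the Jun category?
The chart is viewed at a slight angle, with some photo noise. Counting the markers in the Jun column gives 6.

6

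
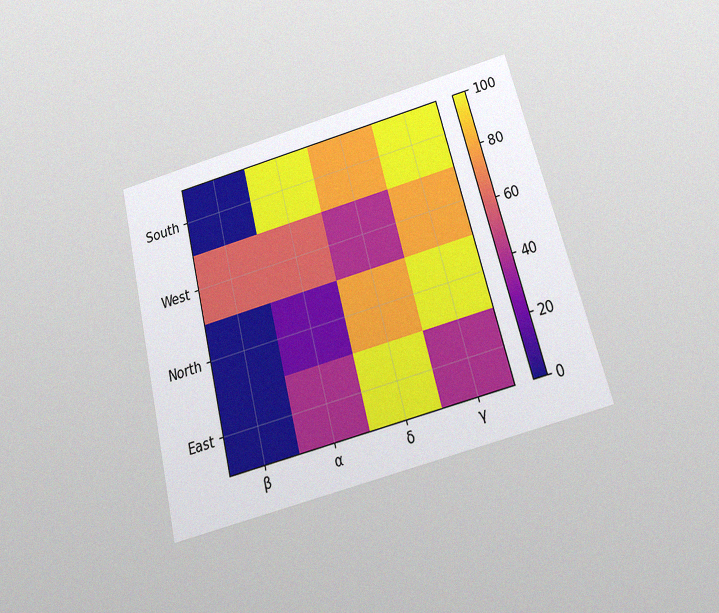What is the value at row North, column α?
20

The chart is tilted about 14° counter-clockwise and viewed slightly from below, with some photo noise. Matching cell (North, α) against the colorbar gives 20.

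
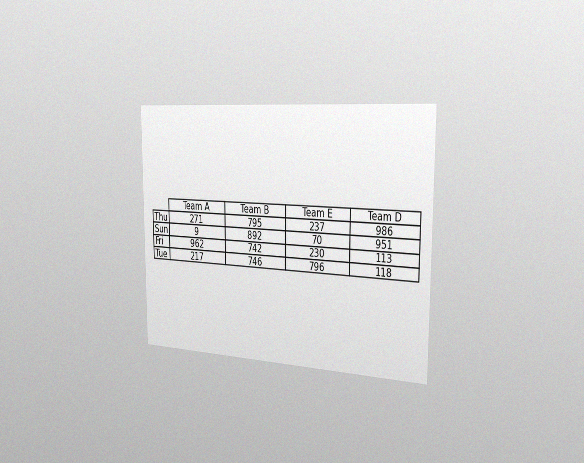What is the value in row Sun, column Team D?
The chart is viewed slightly from the right, with some photo noise. The (Sun, Team D) cell reads 951.

951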